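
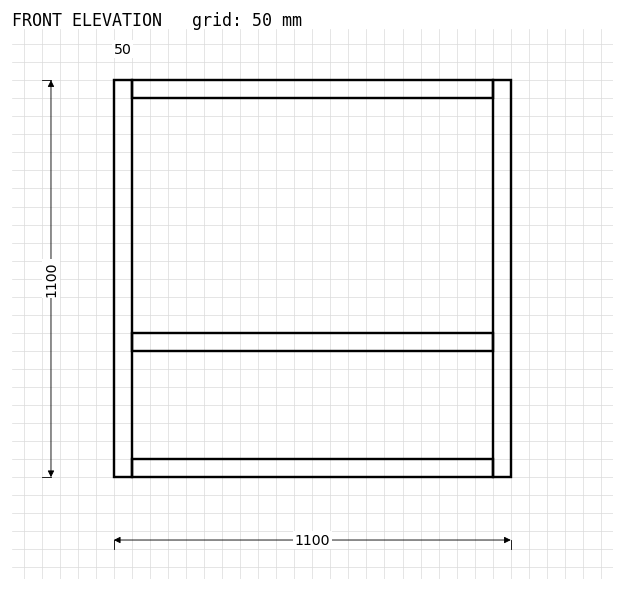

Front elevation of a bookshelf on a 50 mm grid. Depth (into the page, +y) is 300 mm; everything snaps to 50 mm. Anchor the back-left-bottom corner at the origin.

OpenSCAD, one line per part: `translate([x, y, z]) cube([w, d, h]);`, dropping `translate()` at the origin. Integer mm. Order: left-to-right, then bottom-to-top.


cube([50, 300, 1100]);
translate([50, 0, 0]) cube([1000, 300, 50]);
translate([50, 0, 350]) cube([1000, 300, 50]);
translate([50, 0, 1050]) cube([1000, 300, 50]);
translate([1050, 0, 0]) cube([50, 300, 1100]);


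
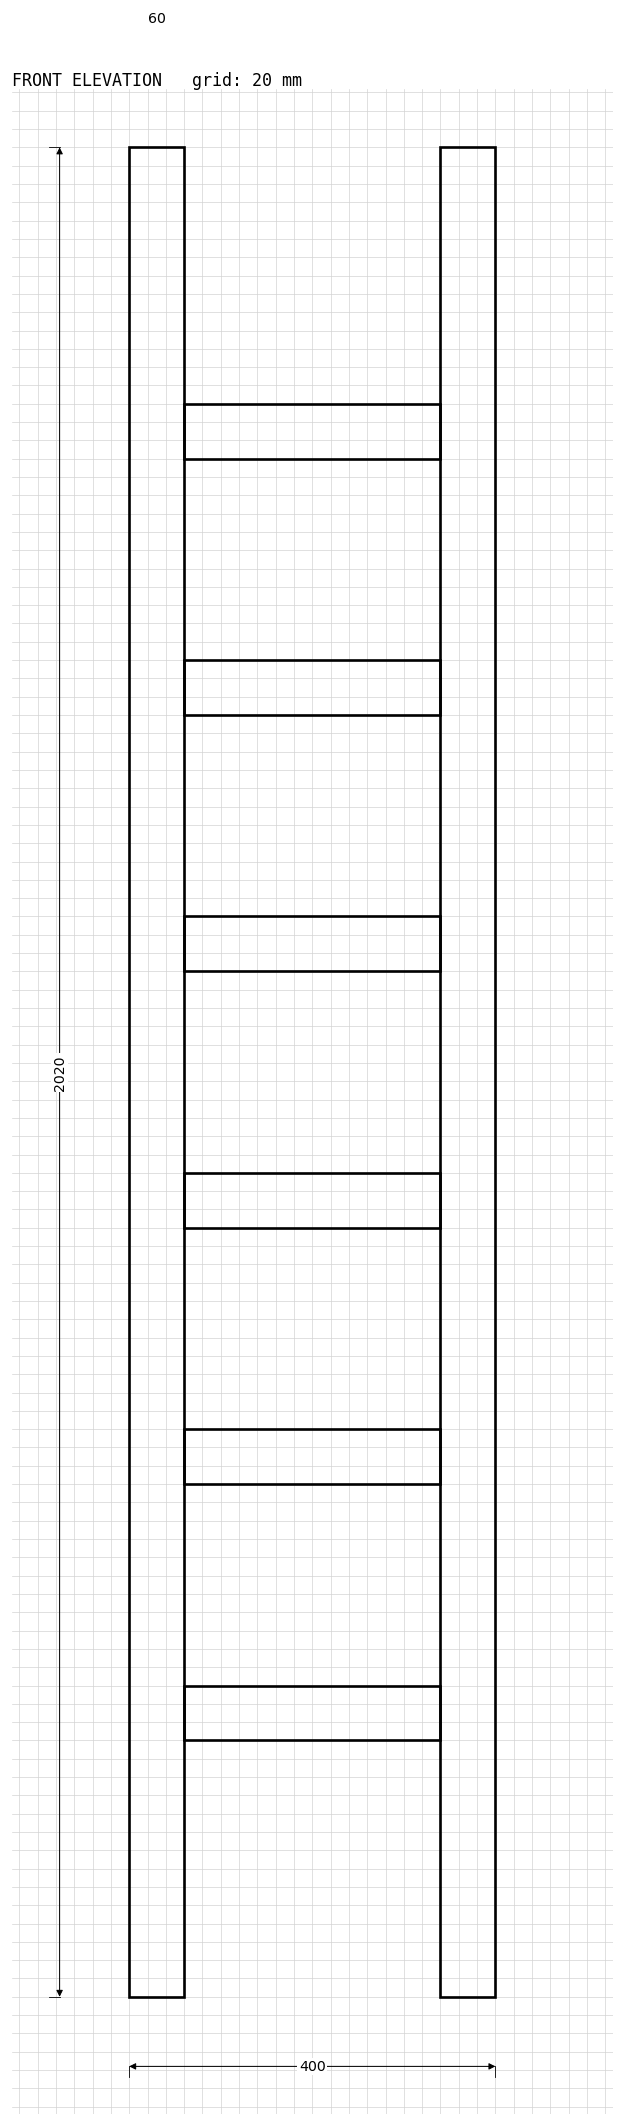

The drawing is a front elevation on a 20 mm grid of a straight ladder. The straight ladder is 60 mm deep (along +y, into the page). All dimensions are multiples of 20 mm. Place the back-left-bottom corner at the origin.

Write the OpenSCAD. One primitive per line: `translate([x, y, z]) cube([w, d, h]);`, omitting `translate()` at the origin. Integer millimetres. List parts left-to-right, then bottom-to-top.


cube([60, 60, 2020]);
translate([60, 0, 280]) cube([280, 60, 60]);
translate([60, 0, 560]) cube([280, 60, 60]);
translate([60, 0, 840]) cube([280, 60, 60]);
translate([60, 0, 1120]) cube([280, 60, 60]);
translate([60, 0, 1400]) cube([280, 60, 60]);
translate([60, 0, 1680]) cube([280, 60, 60]);
translate([340, 0, 0]) cube([60, 60, 2020]);


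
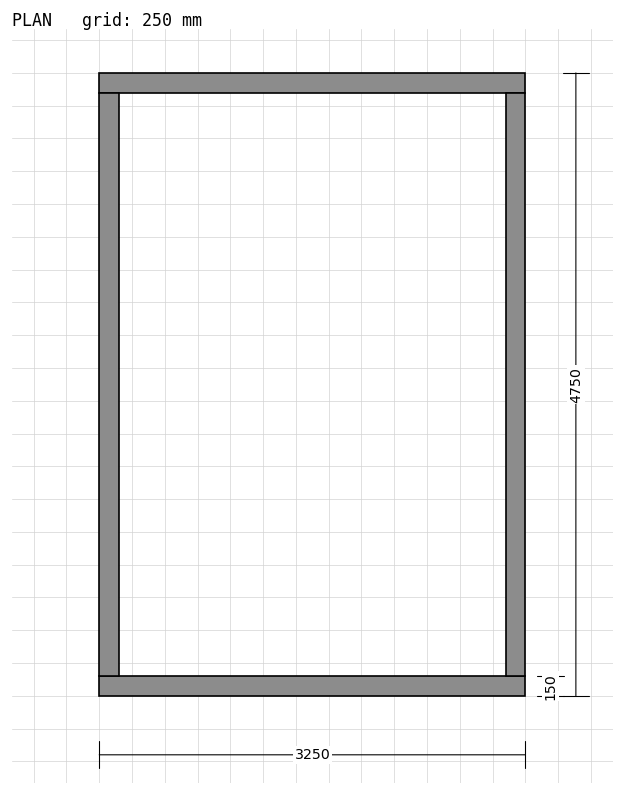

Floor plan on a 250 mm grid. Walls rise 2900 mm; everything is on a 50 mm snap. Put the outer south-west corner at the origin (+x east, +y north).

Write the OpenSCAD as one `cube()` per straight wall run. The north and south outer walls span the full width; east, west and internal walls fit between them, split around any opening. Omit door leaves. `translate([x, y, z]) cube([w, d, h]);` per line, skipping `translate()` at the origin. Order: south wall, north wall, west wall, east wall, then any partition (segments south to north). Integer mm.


cube([3250, 150, 2900]);
translate([0, 4600, 0]) cube([3250, 150, 2900]);
translate([0, 150, 0]) cube([150, 4450, 2900]);
translate([3100, 150, 0]) cube([150, 4450, 2900]);


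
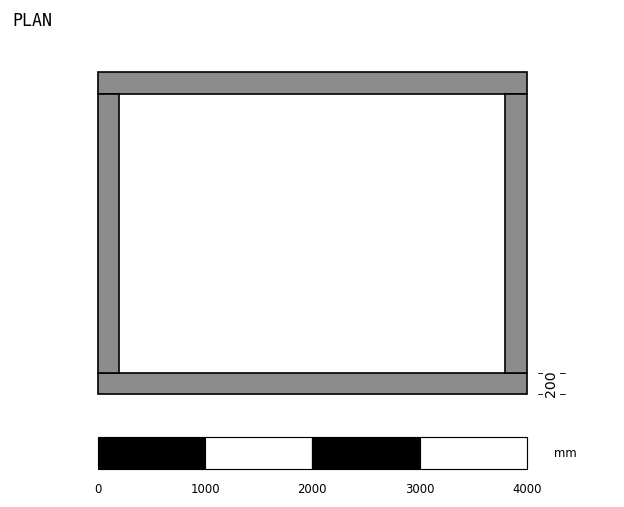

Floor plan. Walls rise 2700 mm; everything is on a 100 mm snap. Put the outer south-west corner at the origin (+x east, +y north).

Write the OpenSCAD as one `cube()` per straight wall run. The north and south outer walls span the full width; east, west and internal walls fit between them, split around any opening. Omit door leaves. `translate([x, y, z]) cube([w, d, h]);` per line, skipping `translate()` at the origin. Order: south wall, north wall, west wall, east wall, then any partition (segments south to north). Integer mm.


cube([4000, 200, 2700]);
translate([0, 2800, 0]) cube([4000, 200, 2700]);
translate([0, 200, 0]) cube([200, 2600, 2700]);
translate([3800, 200, 0]) cube([200, 2600, 2700]);


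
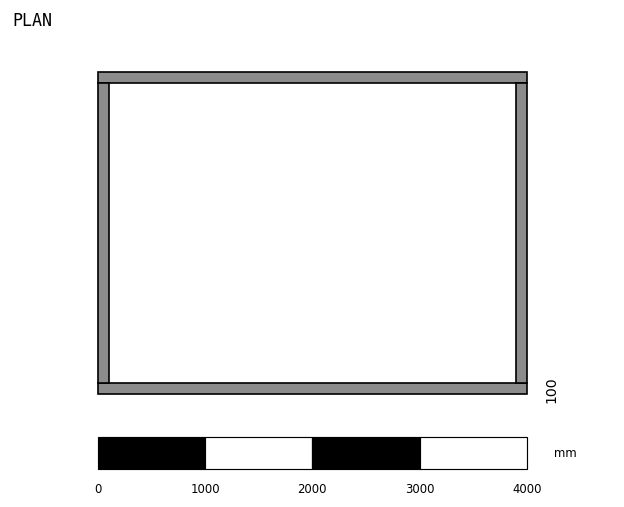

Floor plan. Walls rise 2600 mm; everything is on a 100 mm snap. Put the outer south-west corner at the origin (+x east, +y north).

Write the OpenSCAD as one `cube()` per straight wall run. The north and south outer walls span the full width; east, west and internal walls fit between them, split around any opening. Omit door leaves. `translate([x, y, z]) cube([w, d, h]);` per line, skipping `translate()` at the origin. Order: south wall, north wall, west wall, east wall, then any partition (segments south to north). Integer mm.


cube([4000, 100, 2600]);
translate([0, 2900, 0]) cube([4000, 100, 2600]);
translate([0, 100, 0]) cube([100, 2800, 2600]);
translate([3900, 100, 0]) cube([100, 2800, 2600]);


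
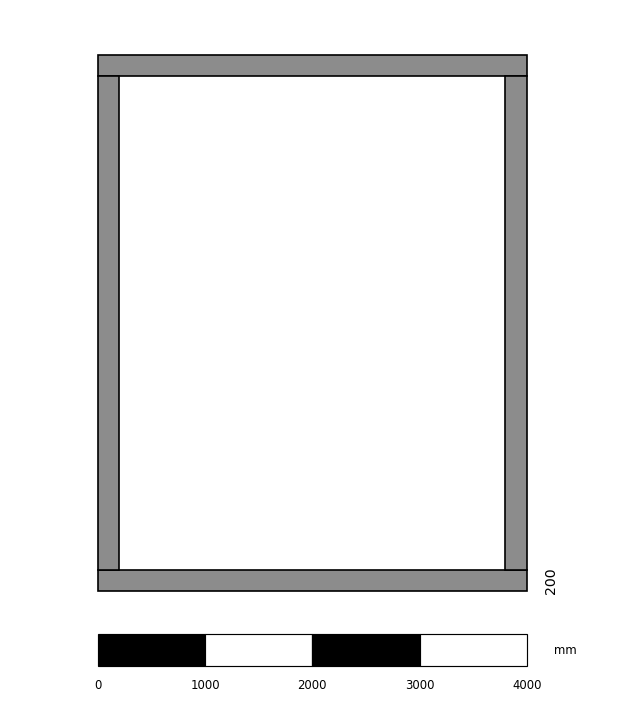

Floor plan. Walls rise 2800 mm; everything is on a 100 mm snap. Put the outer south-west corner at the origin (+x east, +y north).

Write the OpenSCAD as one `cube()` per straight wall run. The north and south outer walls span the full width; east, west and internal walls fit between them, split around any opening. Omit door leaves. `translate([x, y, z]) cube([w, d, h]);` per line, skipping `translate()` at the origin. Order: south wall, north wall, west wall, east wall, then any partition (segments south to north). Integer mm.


cube([4000, 200, 2800]);
translate([0, 4800, 0]) cube([4000, 200, 2800]);
translate([0, 200, 0]) cube([200, 4600, 2800]);
translate([3800, 200, 0]) cube([200, 4600, 2800]);


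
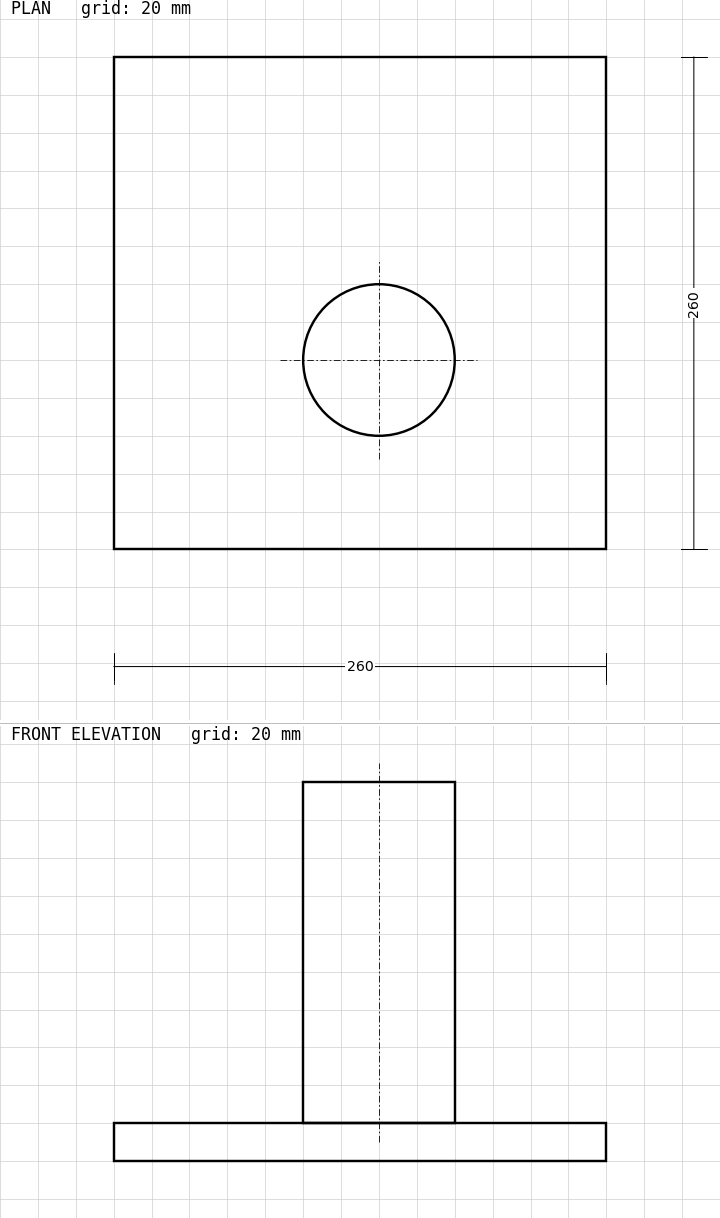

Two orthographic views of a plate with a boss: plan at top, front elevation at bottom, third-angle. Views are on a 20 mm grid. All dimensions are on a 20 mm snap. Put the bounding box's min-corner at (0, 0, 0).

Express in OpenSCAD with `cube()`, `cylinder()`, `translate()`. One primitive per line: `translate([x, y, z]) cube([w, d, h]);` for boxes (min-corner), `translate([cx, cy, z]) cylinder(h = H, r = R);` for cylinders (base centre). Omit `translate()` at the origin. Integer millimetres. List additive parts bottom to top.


cube([260, 260, 20]);
translate([140, 100, 20]) cylinder(h = 180, r = 40);


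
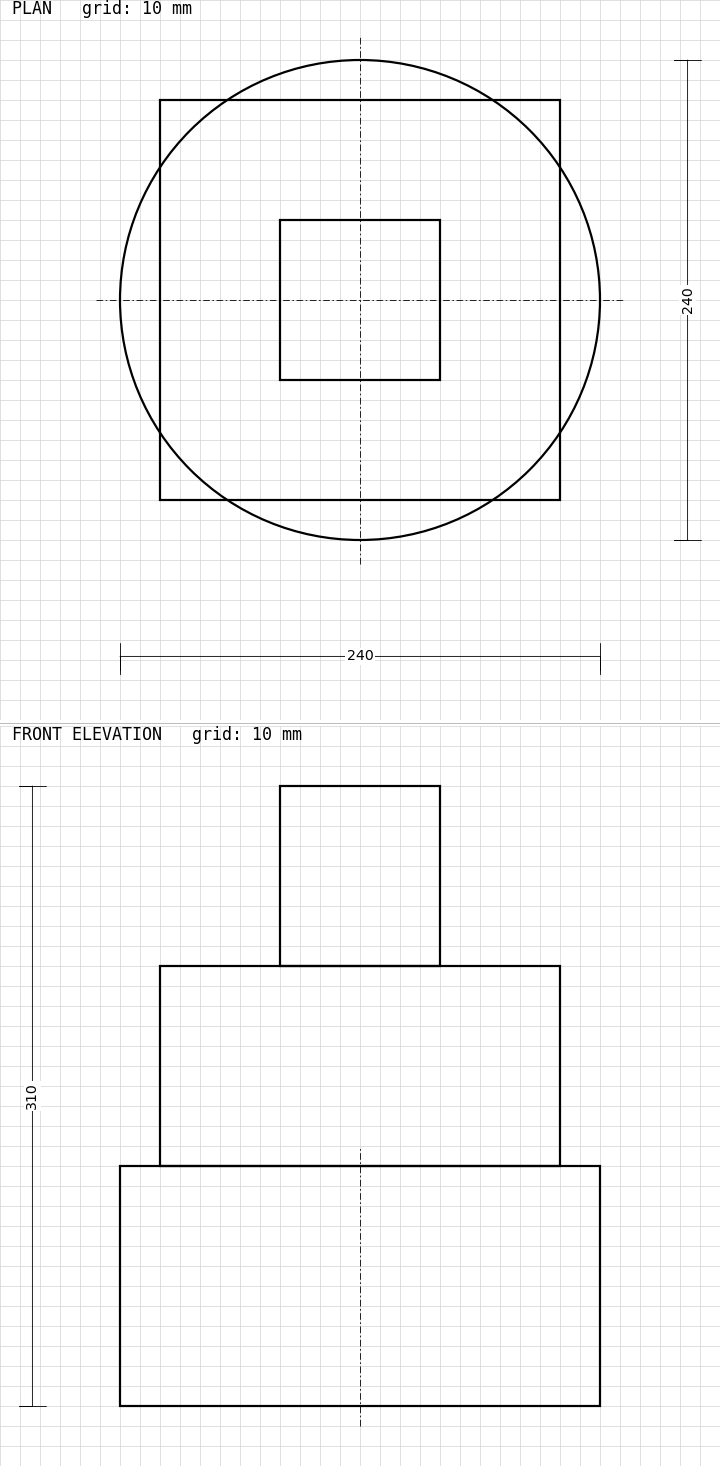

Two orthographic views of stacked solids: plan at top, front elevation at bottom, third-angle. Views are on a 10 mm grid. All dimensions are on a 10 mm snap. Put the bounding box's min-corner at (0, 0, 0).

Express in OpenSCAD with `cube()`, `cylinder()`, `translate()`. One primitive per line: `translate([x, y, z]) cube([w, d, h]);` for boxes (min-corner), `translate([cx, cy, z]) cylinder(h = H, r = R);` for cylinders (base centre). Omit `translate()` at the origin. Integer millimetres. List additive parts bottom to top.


translate([120, 120, 0]) cylinder(h = 120, r = 120);
translate([20, 20, 120]) cube([200, 200, 100]);
translate([80, 80, 220]) cube([80, 80, 90]);


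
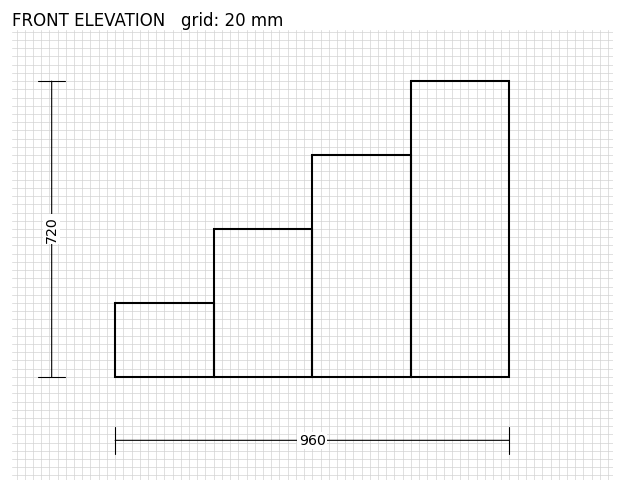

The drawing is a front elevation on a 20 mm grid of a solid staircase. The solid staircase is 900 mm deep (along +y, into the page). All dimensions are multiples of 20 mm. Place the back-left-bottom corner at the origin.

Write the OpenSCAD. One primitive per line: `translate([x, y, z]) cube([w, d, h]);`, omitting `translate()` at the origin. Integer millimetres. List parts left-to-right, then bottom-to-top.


cube([240, 900, 180]);
translate([240, 0, 0]) cube([240, 900, 360]);
translate([480, 0, 0]) cube([240, 900, 540]);
translate([720, 0, 0]) cube([240, 900, 720]);


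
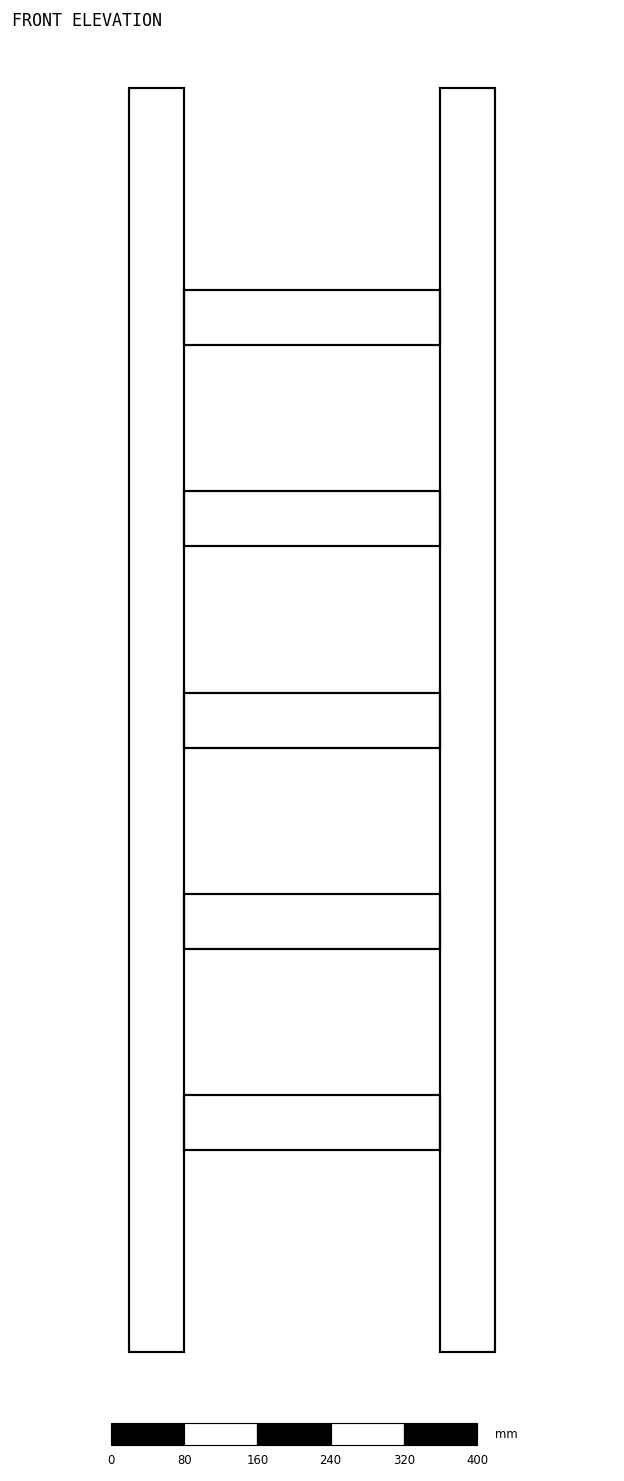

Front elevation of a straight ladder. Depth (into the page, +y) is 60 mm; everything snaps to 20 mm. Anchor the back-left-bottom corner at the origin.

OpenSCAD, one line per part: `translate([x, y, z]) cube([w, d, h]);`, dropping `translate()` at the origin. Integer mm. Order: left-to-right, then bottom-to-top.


cube([60, 60, 1380]);
translate([60, 0, 220]) cube([280, 60, 60]);
translate([60, 0, 440]) cube([280, 60, 60]);
translate([60, 0, 660]) cube([280, 60, 60]);
translate([60, 0, 880]) cube([280, 60, 60]);
translate([60, 0, 1100]) cube([280, 60, 60]);
translate([340, 0, 0]) cube([60, 60, 1380]);


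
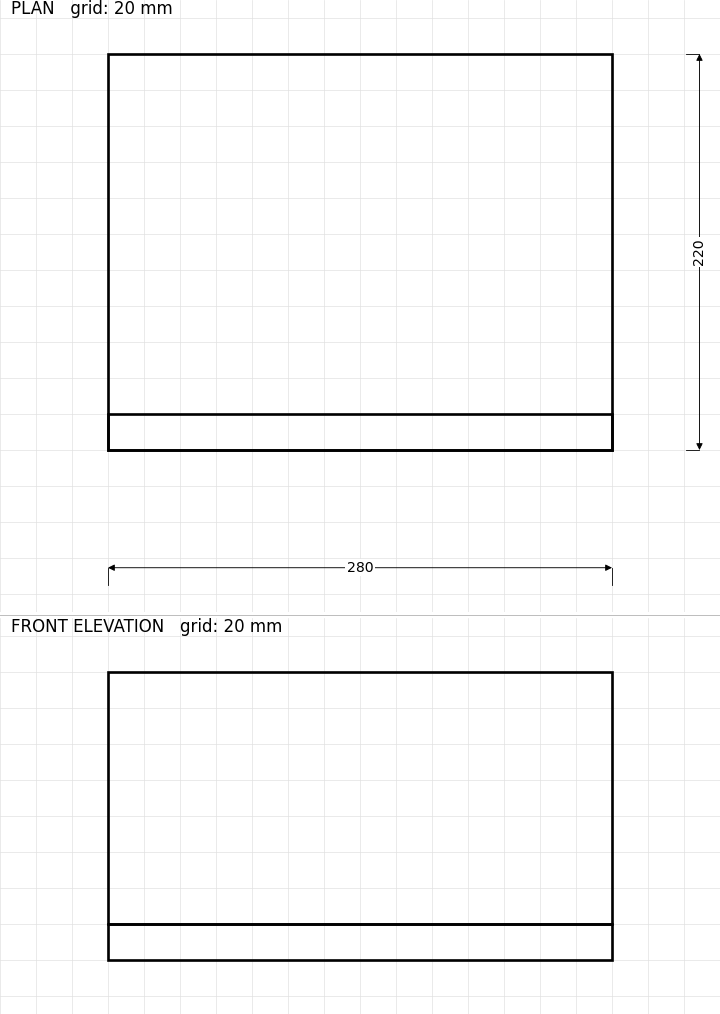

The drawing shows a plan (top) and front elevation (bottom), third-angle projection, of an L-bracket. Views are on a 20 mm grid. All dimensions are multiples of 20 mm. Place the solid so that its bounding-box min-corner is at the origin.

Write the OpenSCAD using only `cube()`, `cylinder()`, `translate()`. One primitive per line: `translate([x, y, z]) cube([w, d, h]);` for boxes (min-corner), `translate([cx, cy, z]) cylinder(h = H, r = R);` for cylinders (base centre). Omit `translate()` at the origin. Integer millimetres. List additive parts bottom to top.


cube([280, 220, 20]);
translate([0, 0, 20]) cube([280, 20, 140]);


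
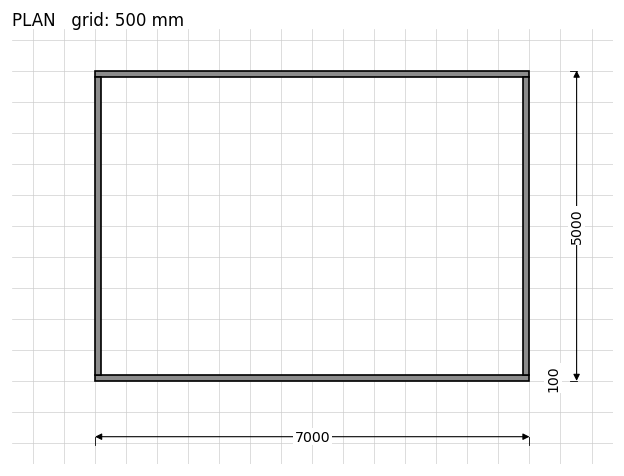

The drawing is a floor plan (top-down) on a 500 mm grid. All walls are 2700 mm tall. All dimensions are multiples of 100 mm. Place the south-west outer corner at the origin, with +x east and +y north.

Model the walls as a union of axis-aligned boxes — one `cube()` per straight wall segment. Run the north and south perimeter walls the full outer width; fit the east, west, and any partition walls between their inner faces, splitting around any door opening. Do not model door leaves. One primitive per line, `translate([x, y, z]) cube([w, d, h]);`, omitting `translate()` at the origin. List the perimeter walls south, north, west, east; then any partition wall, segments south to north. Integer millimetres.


cube([7000, 100, 2700]);
translate([0, 4900, 0]) cube([7000, 100, 2700]);
translate([0, 100, 0]) cube([100, 4800, 2700]);
translate([6900, 100, 0]) cube([100, 4800, 2700]);


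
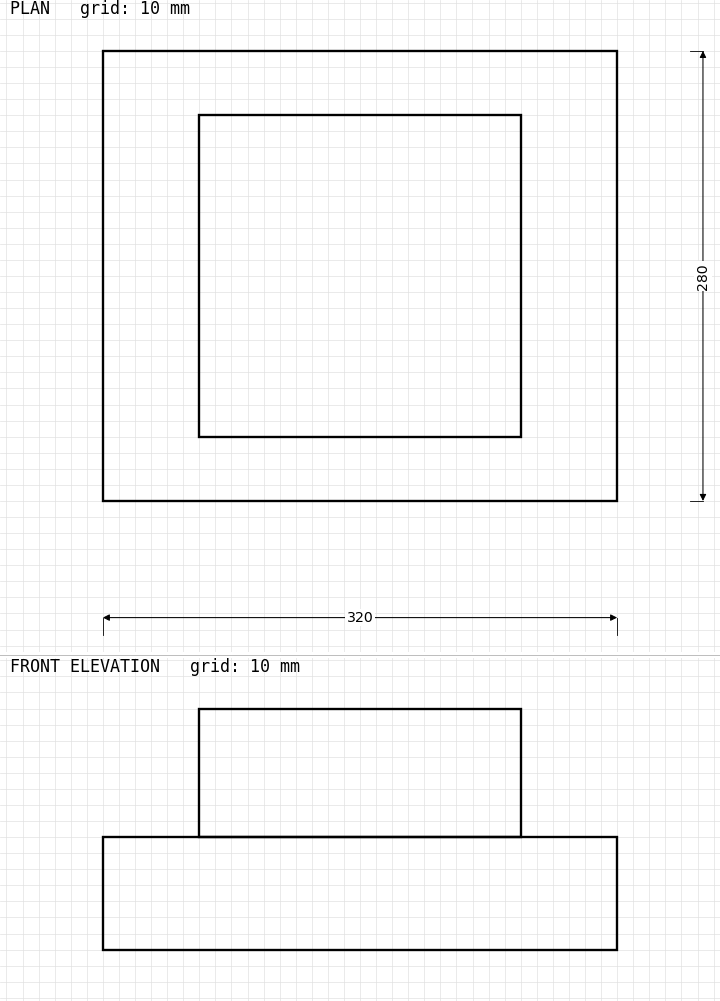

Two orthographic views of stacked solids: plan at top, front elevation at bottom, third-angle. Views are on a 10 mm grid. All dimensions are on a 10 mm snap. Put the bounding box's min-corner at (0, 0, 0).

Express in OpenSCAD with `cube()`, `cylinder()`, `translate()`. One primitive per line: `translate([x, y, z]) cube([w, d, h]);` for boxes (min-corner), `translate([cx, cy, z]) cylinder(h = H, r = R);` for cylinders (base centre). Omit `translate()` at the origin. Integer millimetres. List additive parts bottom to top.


cube([320, 280, 70]);
translate([60, 40, 70]) cube([200, 200, 80]);


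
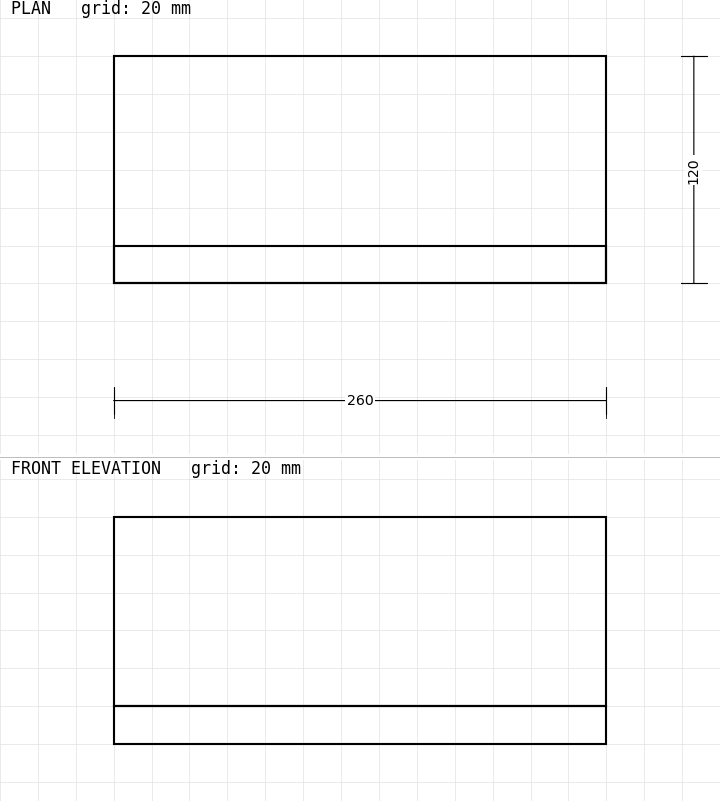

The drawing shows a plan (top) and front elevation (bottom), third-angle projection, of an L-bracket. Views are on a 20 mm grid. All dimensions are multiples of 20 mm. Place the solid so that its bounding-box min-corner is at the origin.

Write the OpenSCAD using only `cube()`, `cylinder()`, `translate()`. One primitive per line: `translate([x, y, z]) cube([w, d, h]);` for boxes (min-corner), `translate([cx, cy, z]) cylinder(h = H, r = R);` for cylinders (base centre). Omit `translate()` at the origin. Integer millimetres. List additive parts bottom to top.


cube([260, 120, 20]);
translate([0, 0, 20]) cube([260, 20, 100]);


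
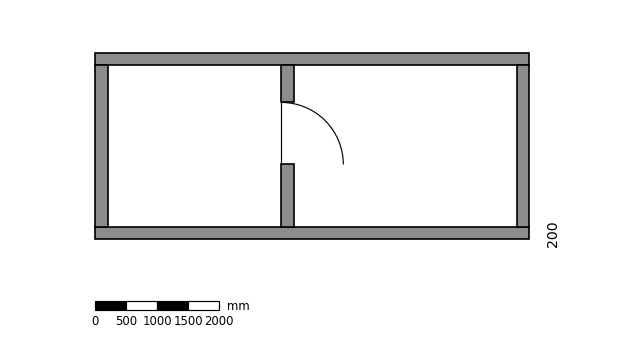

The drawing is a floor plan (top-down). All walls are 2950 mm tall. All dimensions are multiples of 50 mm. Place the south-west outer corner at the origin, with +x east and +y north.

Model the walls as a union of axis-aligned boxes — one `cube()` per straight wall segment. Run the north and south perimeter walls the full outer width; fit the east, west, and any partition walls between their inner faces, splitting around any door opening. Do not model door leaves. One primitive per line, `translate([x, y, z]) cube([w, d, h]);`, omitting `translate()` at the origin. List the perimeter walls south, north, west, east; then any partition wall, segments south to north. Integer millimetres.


cube([7000, 200, 2950]);
translate([0, 2800, 0]) cube([7000, 200, 2950]);
translate([0, 200, 0]) cube([200, 2600, 2950]);
translate([6800, 200, 0]) cube([200, 2600, 2950]);
translate([3000, 200, 0]) cube([200, 1000, 2950]);
translate([3000, 2200, 0]) cube([200, 600, 2950]);


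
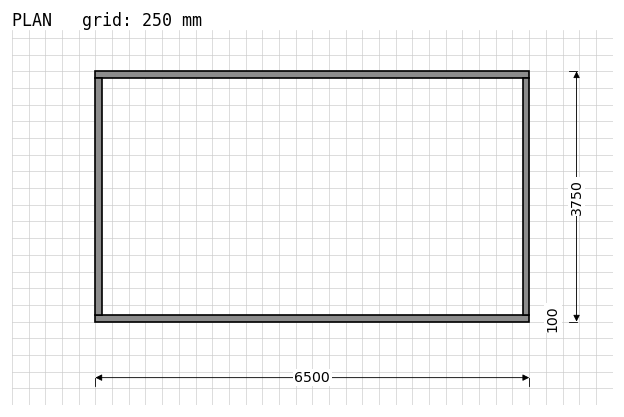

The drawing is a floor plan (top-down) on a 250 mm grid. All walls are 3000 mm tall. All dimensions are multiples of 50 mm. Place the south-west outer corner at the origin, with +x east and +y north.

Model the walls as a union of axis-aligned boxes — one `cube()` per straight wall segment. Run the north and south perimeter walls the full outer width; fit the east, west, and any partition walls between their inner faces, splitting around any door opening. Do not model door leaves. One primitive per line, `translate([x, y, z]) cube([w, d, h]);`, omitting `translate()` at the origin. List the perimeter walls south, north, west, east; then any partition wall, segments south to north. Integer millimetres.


cube([6500, 100, 3000]);
translate([0, 3650, 0]) cube([6500, 100, 3000]);
translate([0, 100, 0]) cube([100, 3550, 3000]);
translate([6400, 100, 0]) cube([100, 3550, 3000]);


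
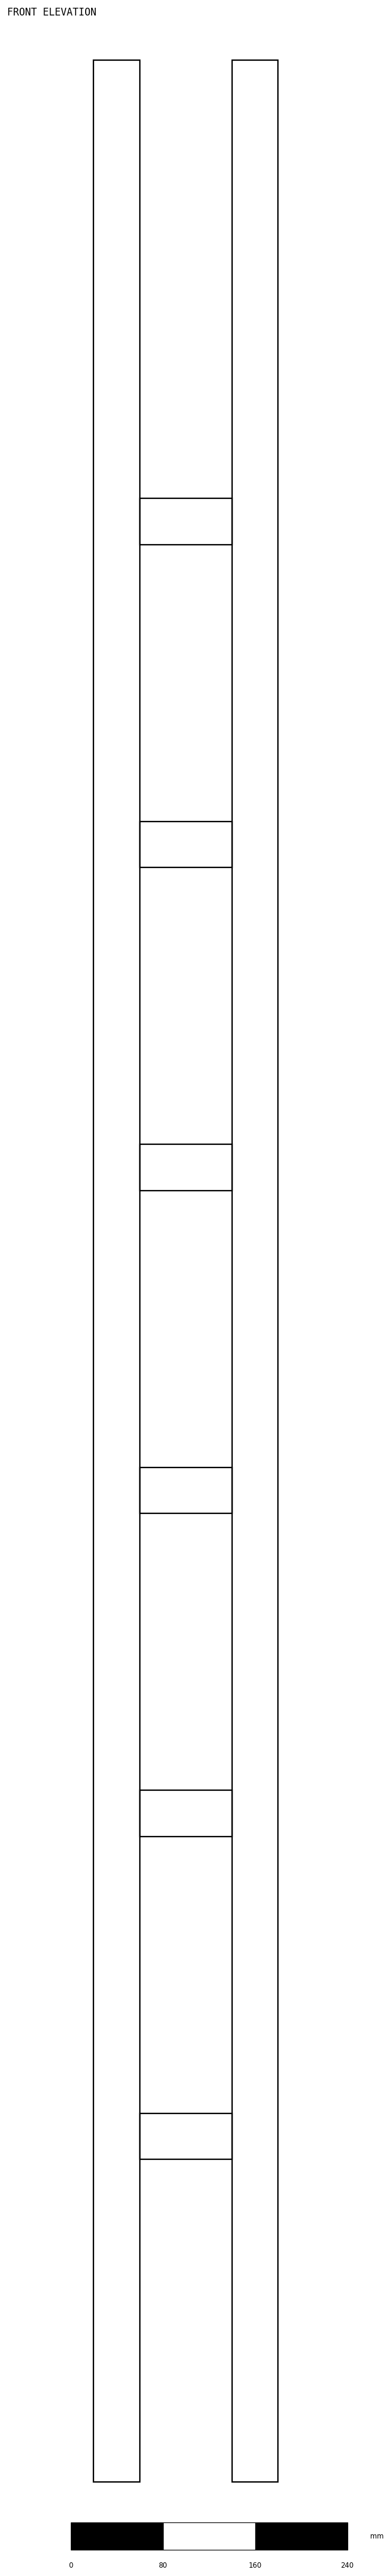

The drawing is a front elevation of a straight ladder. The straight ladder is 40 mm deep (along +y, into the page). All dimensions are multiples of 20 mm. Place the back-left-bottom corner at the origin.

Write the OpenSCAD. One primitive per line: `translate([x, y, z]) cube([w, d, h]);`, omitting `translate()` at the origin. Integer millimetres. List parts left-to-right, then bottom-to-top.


cube([40, 40, 2100]);
translate([40, 0, 280]) cube([80, 40, 40]);
translate([40, 0, 560]) cube([80, 40, 40]);
translate([40, 0, 840]) cube([80, 40, 40]);
translate([40, 0, 1120]) cube([80, 40, 40]);
translate([40, 0, 1400]) cube([80, 40, 40]);
translate([40, 0, 1680]) cube([80, 40, 40]);
translate([120, 0, 0]) cube([40, 40, 2100]);


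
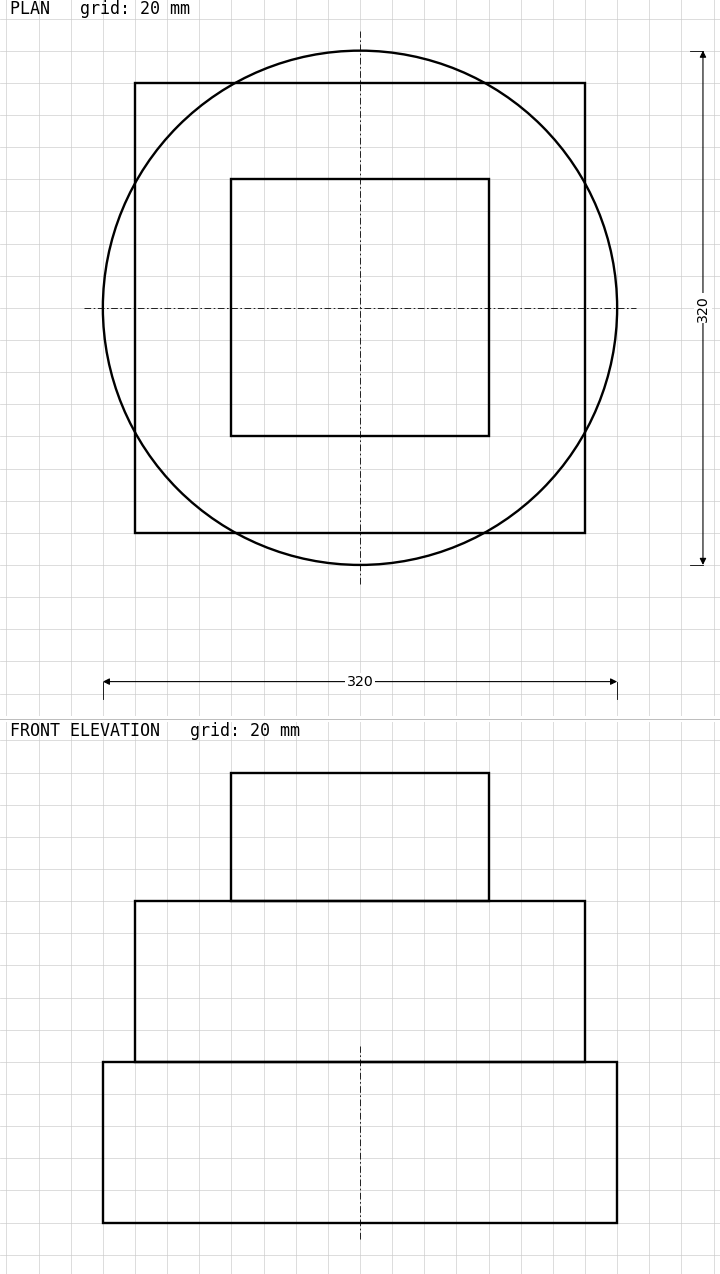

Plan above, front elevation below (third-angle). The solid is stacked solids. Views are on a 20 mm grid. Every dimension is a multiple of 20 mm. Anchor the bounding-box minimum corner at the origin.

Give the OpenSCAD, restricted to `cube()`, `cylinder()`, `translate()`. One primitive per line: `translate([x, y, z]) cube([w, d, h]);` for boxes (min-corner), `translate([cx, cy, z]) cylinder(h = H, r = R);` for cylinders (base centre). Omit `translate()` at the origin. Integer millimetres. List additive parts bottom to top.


translate([160, 160, 0]) cylinder(h = 100, r = 160);
translate([20, 20, 100]) cube([280, 280, 100]);
translate([80, 80, 200]) cube([160, 160, 80]);


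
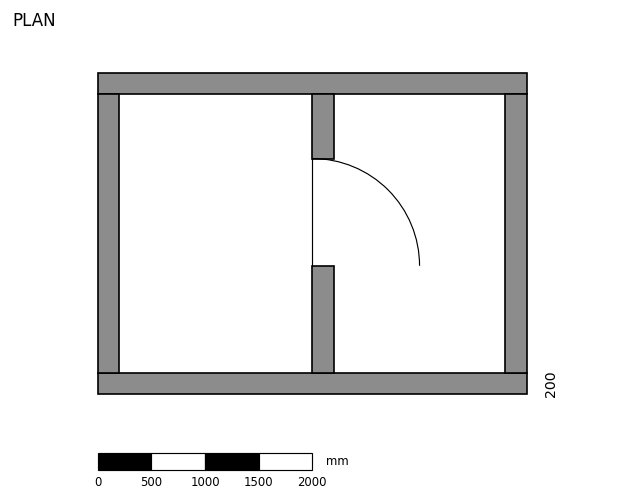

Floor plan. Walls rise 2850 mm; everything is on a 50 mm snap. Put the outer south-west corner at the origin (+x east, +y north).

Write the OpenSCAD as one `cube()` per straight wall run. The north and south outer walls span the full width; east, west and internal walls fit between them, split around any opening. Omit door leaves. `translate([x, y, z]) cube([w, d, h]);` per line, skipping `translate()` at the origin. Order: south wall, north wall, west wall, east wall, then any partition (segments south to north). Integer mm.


cube([4000, 200, 2850]);
translate([0, 2800, 0]) cube([4000, 200, 2850]);
translate([0, 200, 0]) cube([200, 2600, 2850]);
translate([3800, 200, 0]) cube([200, 2600, 2850]);
translate([2000, 200, 0]) cube([200, 1000, 2850]);
translate([2000, 2200, 0]) cube([200, 600, 2850]);


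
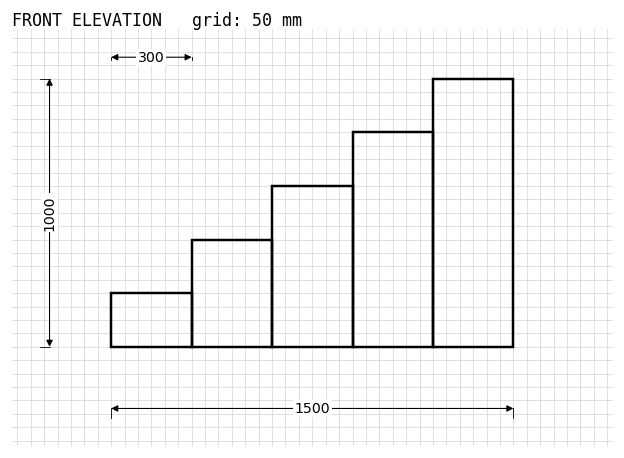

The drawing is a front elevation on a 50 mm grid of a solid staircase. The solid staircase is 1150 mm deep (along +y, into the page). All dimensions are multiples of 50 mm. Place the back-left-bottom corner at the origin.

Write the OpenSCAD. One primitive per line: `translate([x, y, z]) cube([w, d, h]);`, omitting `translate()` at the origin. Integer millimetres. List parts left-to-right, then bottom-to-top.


cube([300, 1150, 200]);
translate([300, 0, 0]) cube([300, 1150, 400]);
translate([600, 0, 0]) cube([300, 1150, 600]);
translate([900, 0, 0]) cube([300, 1150, 800]);
translate([1200, 0, 0]) cube([300, 1150, 1000]);


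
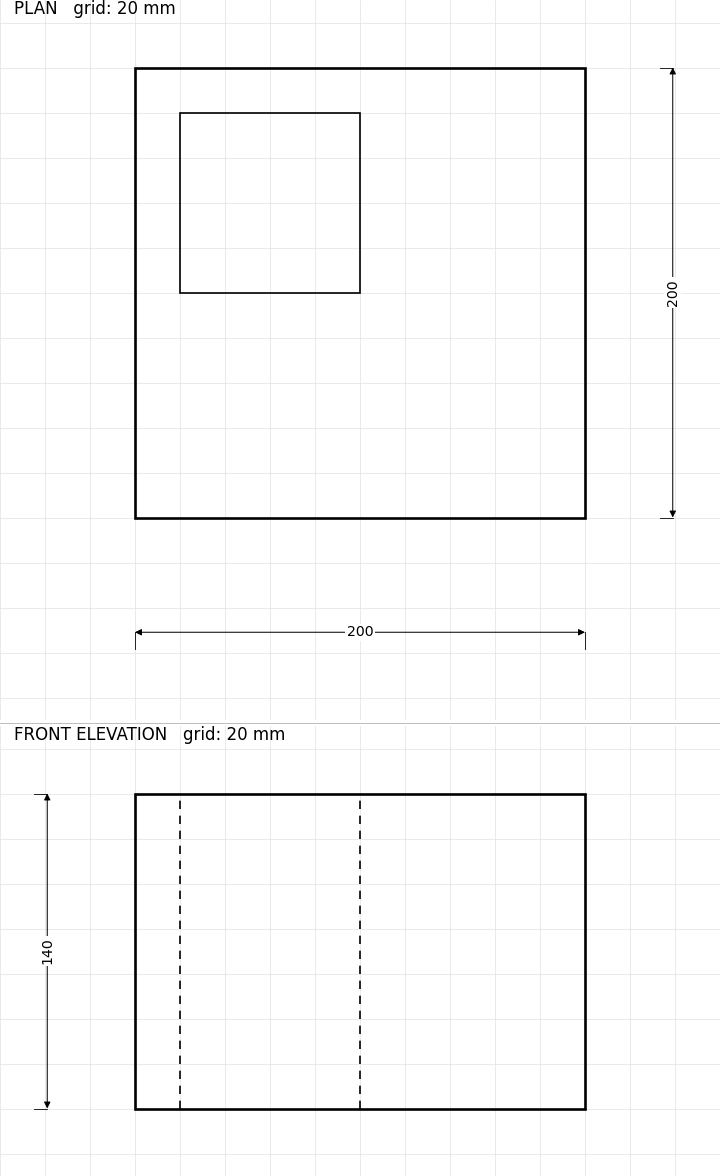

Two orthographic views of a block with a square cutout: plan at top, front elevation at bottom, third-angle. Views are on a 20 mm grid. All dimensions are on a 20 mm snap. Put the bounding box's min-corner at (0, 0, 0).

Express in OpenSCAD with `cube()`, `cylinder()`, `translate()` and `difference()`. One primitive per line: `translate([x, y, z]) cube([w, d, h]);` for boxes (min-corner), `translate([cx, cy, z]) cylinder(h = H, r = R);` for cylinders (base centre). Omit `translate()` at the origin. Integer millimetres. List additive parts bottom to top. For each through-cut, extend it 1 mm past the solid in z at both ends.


difference() {
  cube([200, 200, 140]);
  translate([20, 100, -1]) cube([80, 80, 142]);
}


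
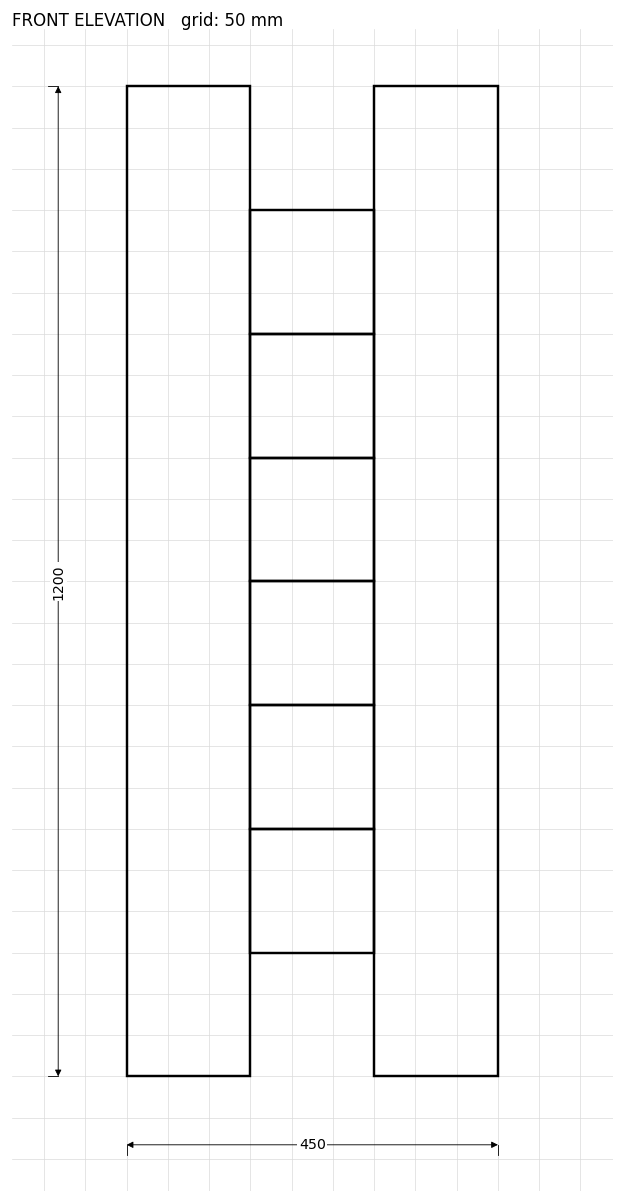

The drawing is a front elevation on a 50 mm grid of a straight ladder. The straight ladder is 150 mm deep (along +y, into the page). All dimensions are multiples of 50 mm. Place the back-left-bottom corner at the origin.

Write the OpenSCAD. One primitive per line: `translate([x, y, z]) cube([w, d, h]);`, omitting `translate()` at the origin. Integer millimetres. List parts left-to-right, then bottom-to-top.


cube([150, 150, 1200]);
translate([150, 0, 150]) cube([150, 150, 150]);
translate([150, 0, 300]) cube([150, 150, 150]);
translate([150, 0, 450]) cube([150, 150, 150]);
translate([150, 0, 600]) cube([150, 150, 150]);
translate([150, 0, 750]) cube([150, 150, 150]);
translate([150, 0, 900]) cube([150, 150, 150]);
translate([300, 0, 0]) cube([150, 150, 1200]);


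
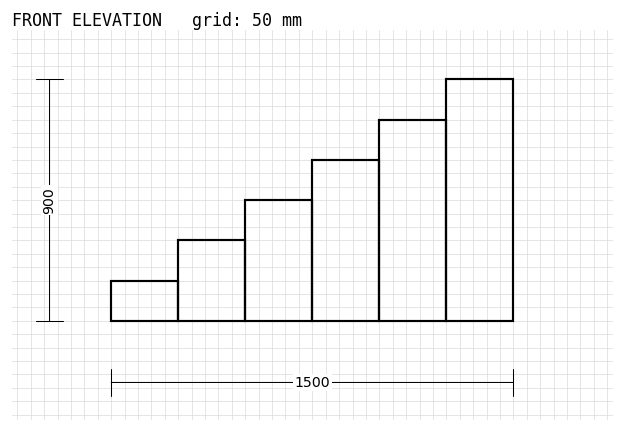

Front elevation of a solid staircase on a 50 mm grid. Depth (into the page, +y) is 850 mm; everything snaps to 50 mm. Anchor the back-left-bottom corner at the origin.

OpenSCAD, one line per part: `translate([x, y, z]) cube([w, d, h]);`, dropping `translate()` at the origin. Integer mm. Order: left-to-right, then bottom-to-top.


cube([250, 850, 150]);
translate([250, 0, 0]) cube([250, 850, 300]);
translate([500, 0, 0]) cube([250, 850, 450]);
translate([750, 0, 0]) cube([250, 850, 600]);
translate([1000, 0, 0]) cube([250, 850, 750]);
translate([1250, 0, 0]) cube([250, 850, 900]);


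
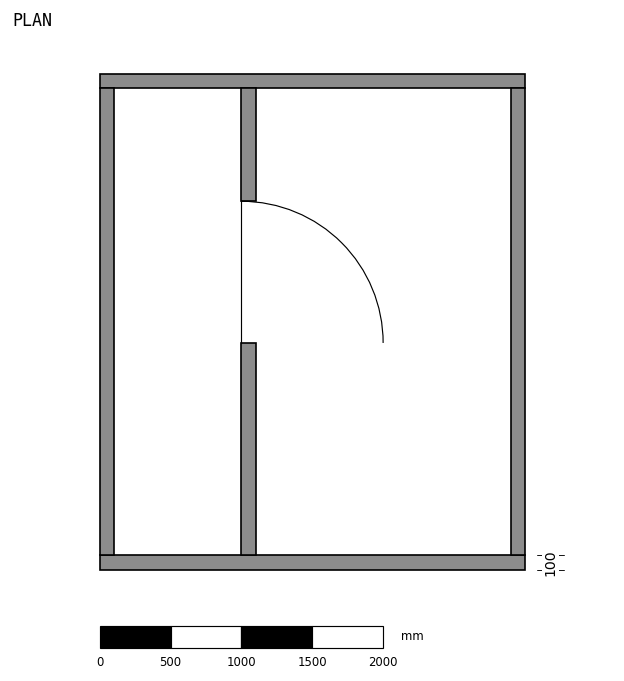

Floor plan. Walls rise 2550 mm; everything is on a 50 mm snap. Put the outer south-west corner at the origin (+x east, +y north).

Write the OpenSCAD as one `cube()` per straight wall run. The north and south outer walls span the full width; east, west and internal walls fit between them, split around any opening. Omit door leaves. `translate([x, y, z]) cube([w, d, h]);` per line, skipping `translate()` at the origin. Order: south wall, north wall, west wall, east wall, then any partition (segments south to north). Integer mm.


cube([3000, 100, 2550]);
translate([0, 3400, 0]) cube([3000, 100, 2550]);
translate([0, 100, 0]) cube([100, 3300, 2550]);
translate([2900, 100, 0]) cube([100, 3300, 2550]);
translate([1000, 100, 0]) cube([100, 1500, 2550]);
translate([1000, 2600, 0]) cube([100, 800, 2550]);


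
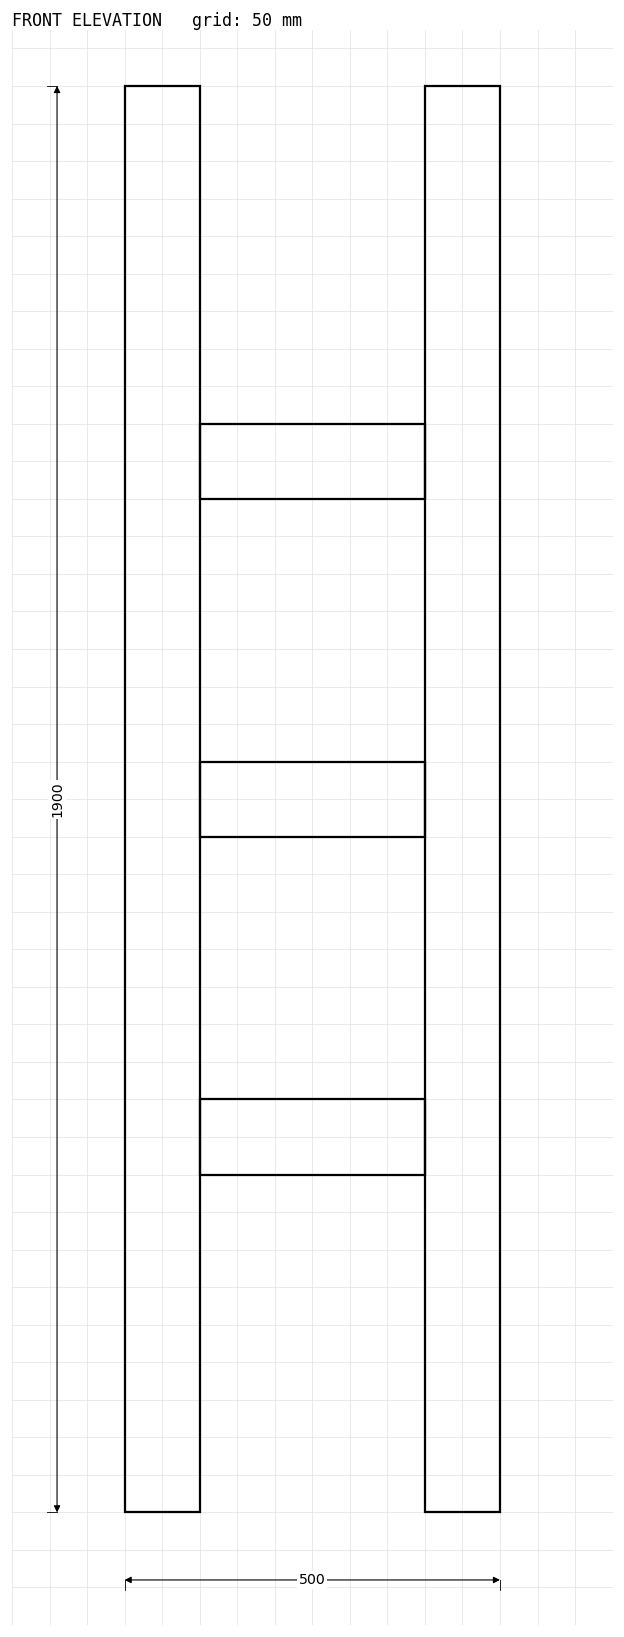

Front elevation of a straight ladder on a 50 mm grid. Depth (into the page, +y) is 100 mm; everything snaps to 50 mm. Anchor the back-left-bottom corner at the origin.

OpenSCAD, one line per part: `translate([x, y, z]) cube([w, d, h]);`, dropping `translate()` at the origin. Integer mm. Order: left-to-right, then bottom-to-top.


cube([100, 100, 1900]);
translate([100, 0, 450]) cube([300, 100, 100]);
translate([100, 0, 900]) cube([300, 100, 100]);
translate([100, 0, 1350]) cube([300, 100, 100]);
translate([400, 0, 0]) cube([100, 100, 1900]);


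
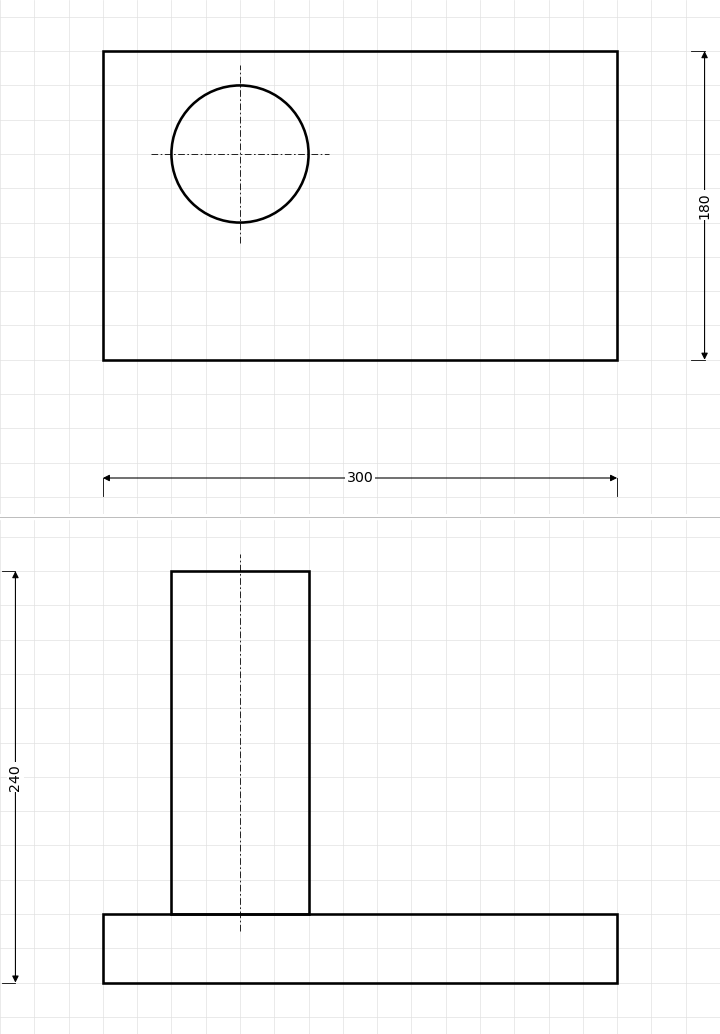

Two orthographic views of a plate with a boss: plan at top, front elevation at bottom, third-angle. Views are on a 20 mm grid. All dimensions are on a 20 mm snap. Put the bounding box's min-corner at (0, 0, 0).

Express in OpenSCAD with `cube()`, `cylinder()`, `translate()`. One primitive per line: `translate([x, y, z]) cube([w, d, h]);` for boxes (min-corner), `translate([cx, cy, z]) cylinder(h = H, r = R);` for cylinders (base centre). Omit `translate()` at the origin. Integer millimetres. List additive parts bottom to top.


cube([300, 180, 40]);
translate([80, 120, 40]) cylinder(h = 200, r = 40);


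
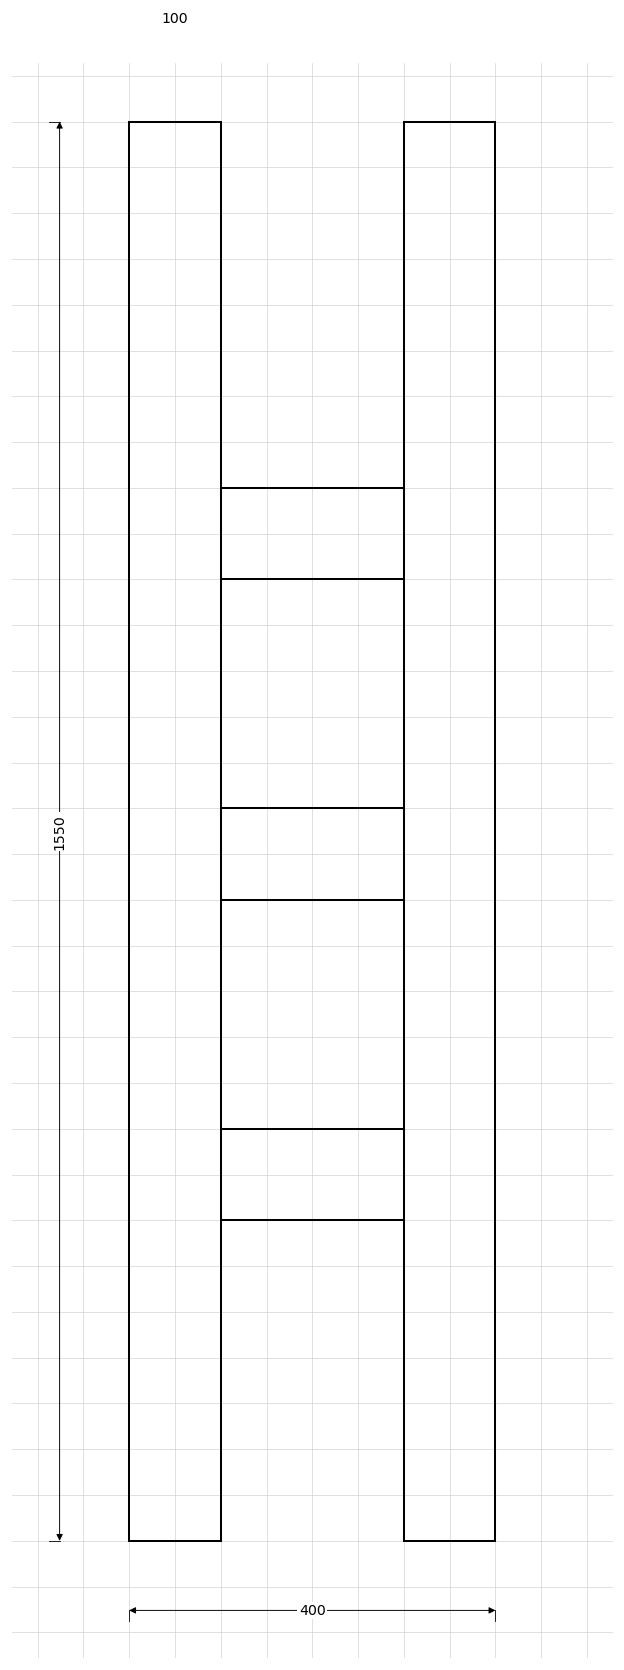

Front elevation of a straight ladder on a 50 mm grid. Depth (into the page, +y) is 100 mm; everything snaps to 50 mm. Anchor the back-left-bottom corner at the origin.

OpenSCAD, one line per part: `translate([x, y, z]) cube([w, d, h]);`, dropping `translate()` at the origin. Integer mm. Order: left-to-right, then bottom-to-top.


cube([100, 100, 1550]);
translate([100, 0, 350]) cube([200, 100, 100]);
translate([100, 0, 700]) cube([200, 100, 100]);
translate([100, 0, 1050]) cube([200, 100, 100]);
translate([300, 0, 0]) cube([100, 100, 1550]);


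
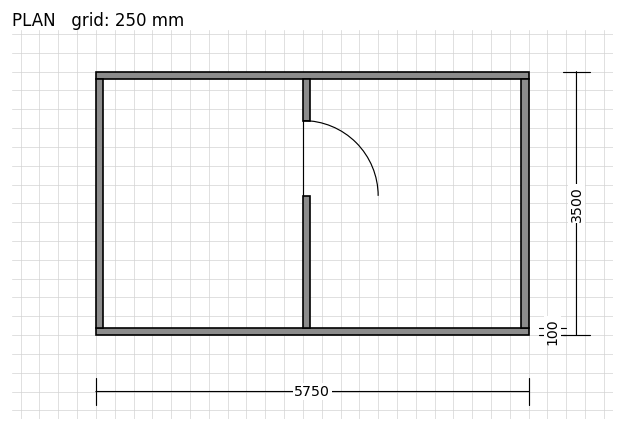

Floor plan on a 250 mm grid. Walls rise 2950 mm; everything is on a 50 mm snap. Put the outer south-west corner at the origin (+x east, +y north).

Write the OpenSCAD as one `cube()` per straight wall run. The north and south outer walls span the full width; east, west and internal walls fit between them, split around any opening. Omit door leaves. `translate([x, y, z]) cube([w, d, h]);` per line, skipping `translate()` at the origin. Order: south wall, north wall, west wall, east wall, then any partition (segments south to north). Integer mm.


cube([5750, 100, 2950]);
translate([0, 3400, 0]) cube([5750, 100, 2950]);
translate([0, 100, 0]) cube([100, 3300, 2950]);
translate([5650, 100, 0]) cube([100, 3300, 2950]);
translate([2750, 100, 0]) cube([100, 1750, 2950]);
translate([2750, 2850, 0]) cube([100, 550, 2950]);


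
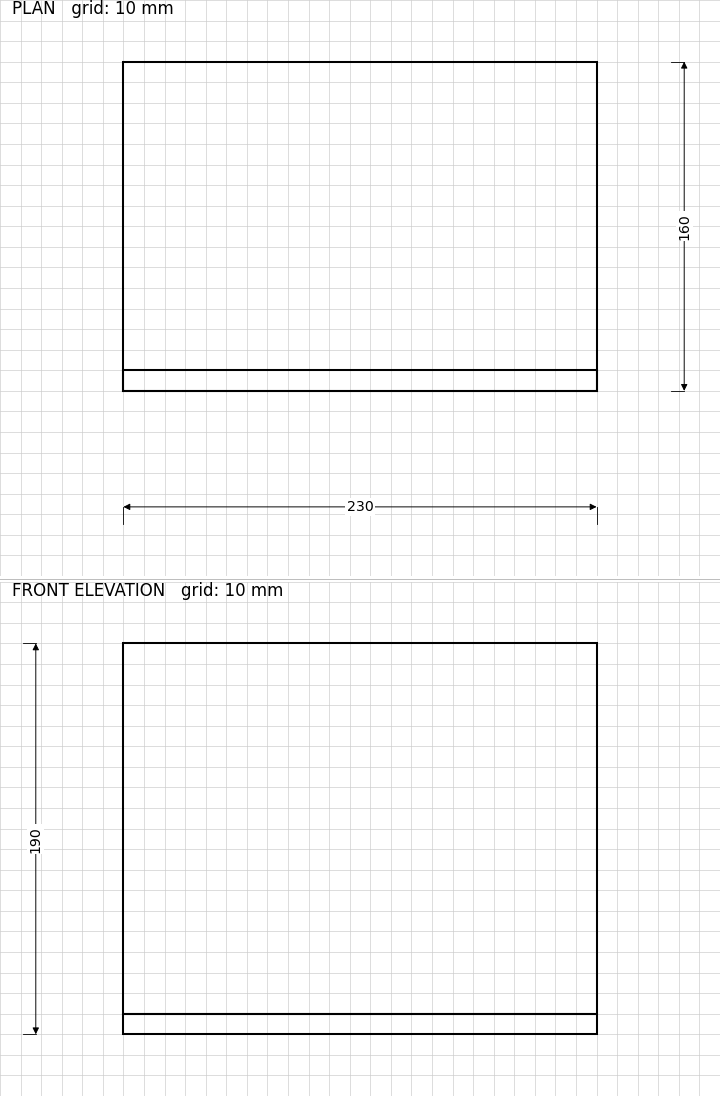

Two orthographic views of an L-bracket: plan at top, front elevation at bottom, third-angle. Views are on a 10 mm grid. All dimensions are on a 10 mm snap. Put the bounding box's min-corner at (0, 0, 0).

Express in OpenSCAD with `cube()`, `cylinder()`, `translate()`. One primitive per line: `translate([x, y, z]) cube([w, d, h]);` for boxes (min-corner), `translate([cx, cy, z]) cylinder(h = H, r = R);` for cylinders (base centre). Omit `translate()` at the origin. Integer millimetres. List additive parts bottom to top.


cube([230, 160, 10]);
translate([0, 0, 10]) cube([230, 10, 180]);


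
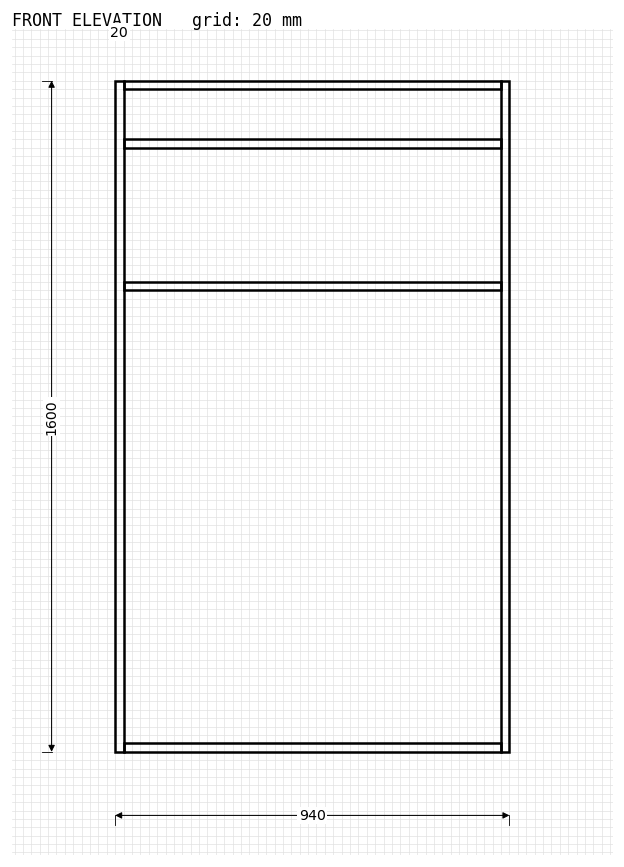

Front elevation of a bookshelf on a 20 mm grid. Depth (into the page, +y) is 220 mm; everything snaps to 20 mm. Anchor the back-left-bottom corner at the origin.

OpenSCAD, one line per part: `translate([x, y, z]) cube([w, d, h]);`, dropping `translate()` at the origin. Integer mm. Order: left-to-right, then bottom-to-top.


cube([20, 220, 1600]);
translate([20, 0, 0]) cube([900, 220, 20]);
translate([20, 0, 1100]) cube([900, 220, 20]);
translate([20, 0, 1440]) cube([900, 220, 20]);
translate([20, 0, 1580]) cube([900, 220, 20]);
translate([920, 0, 0]) cube([20, 220, 1600]);


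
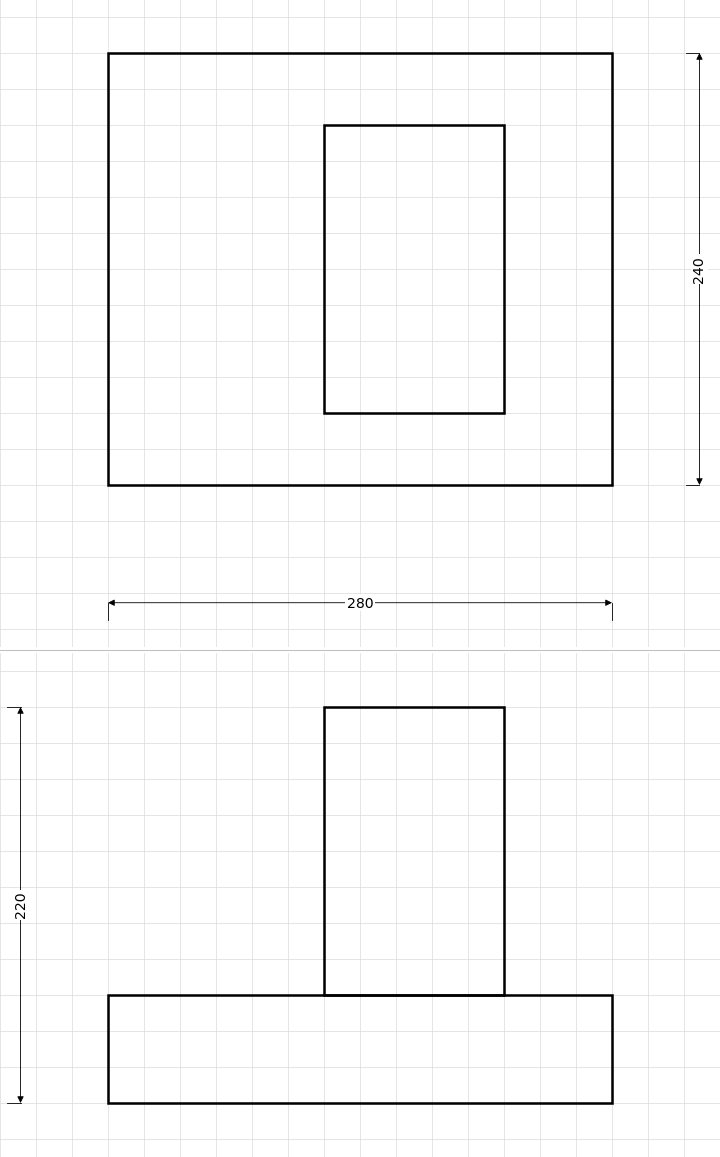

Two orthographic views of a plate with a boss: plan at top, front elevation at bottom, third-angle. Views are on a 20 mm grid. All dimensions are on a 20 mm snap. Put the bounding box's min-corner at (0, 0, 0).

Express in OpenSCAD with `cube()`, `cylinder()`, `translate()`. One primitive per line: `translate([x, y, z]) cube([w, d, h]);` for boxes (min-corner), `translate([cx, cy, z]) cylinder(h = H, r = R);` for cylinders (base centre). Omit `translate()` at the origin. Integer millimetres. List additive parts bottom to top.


cube([280, 240, 60]);
translate([120, 40, 60]) cube([100, 160, 160]);


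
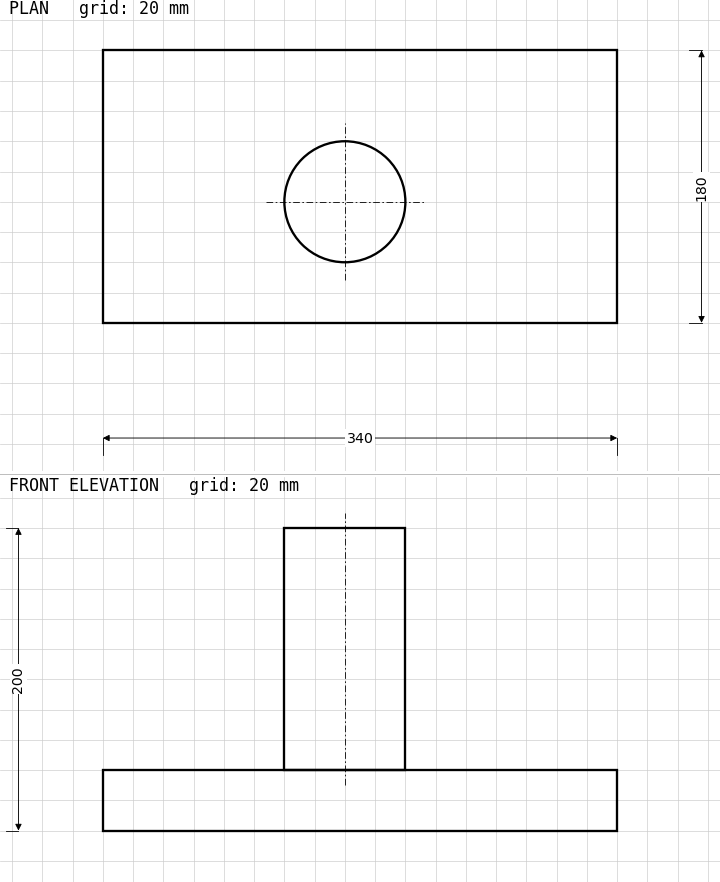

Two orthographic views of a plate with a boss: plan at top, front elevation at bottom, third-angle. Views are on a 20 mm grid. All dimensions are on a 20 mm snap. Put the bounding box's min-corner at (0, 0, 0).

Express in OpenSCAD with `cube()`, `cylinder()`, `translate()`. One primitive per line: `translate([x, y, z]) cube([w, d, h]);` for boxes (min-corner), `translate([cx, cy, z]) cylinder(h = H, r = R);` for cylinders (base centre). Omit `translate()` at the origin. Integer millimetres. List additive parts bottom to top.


cube([340, 180, 40]);
translate([160, 80, 40]) cylinder(h = 160, r = 40);


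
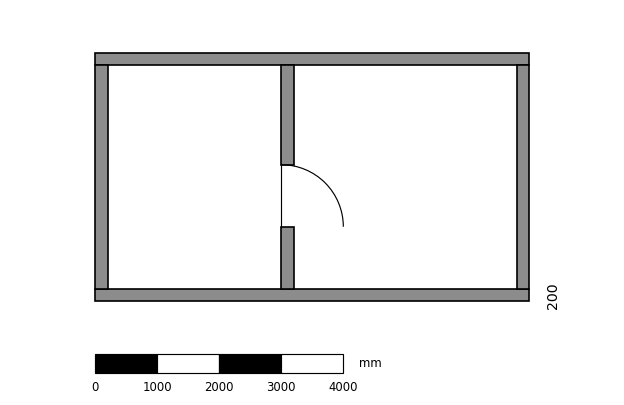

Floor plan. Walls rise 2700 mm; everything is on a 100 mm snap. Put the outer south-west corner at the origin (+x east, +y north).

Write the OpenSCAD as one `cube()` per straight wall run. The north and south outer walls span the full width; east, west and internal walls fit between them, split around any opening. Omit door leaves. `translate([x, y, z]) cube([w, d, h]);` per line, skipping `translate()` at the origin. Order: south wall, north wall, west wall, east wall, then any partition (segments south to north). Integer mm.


cube([7000, 200, 2700]);
translate([0, 3800, 0]) cube([7000, 200, 2700]);
translate([0, 200, 0]) cube([200, 3600, 2700]);
translate([6800, 200, 0]) cube([200, 3600, 2700]);
translate([3000, 200, 0]) cube([200, 1000, 2700]);
translate([3000, 2200, 0]) cube([200, 1600, 2700]);


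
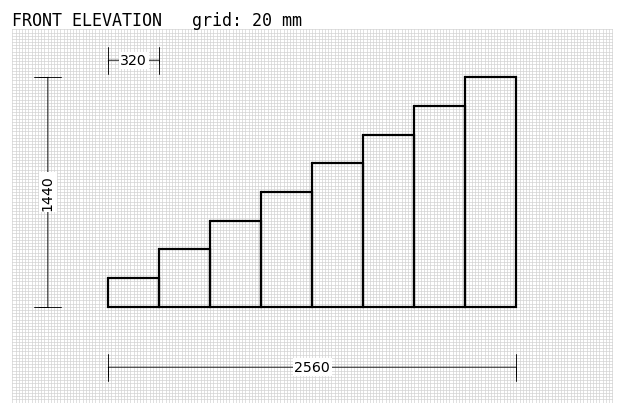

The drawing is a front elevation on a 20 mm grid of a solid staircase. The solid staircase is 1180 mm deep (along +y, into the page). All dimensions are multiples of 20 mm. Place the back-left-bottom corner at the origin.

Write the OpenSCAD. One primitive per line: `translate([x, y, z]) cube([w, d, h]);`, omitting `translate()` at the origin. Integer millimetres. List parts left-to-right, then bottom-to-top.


cube([320, 1180, 180]);
translate([320, 0, 0]) cube([320, 1180, 360]);
translate([640, 0, 0]) cube([320, 1180, 540]);
translate([960, 0, 0]) cube([320, 1180, 720]);
translate([1280, 0, 0]) cube([320, 1180, 900]);
translate([1600, 0, 0]) cube([320, 1180, 1080]);
translate([1920, 0, 0]) cube([320, 1180, 1260]);
translate([2240, 0, 0]) cube([320, 1180, 1440]);


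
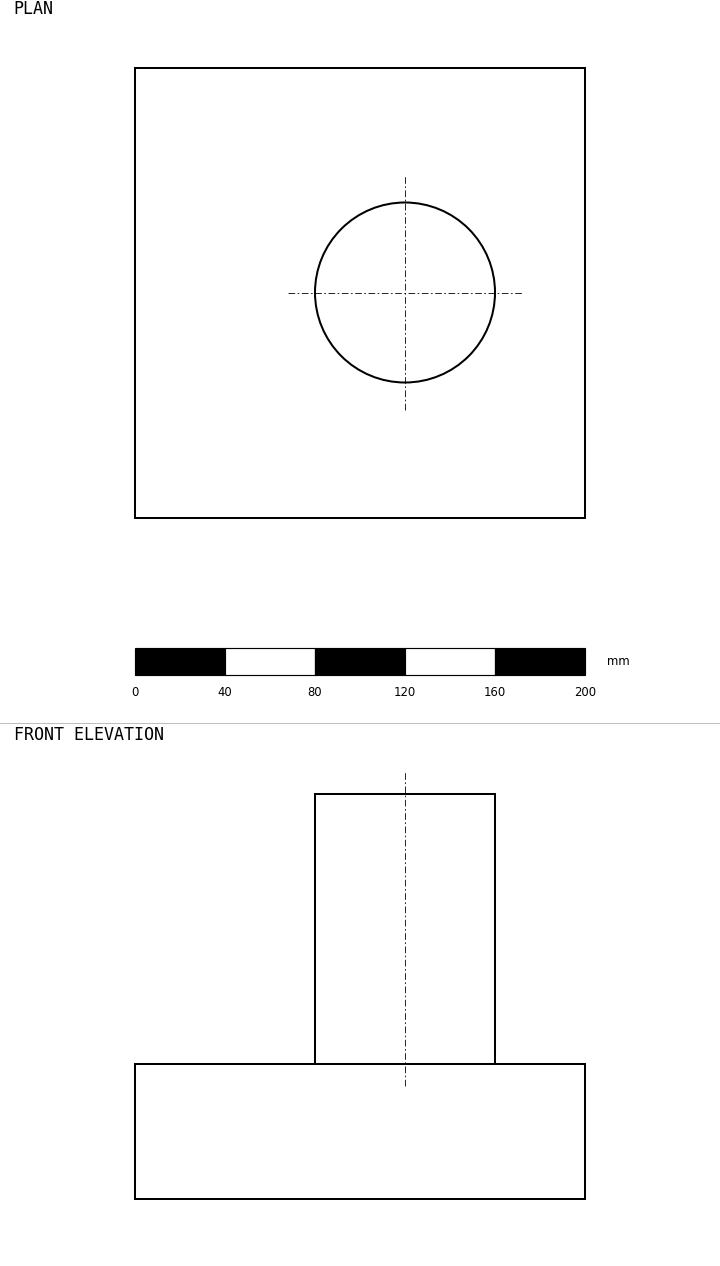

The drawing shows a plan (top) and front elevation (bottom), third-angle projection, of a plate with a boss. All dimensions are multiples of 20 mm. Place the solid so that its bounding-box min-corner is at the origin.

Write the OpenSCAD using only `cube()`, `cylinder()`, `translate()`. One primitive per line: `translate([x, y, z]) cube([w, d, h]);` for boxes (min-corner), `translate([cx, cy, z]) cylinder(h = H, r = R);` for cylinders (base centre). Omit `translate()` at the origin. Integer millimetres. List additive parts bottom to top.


cube([200, 200, 60]);
translate([120, 100, 60]) cylinder(h = 120, r = 40);


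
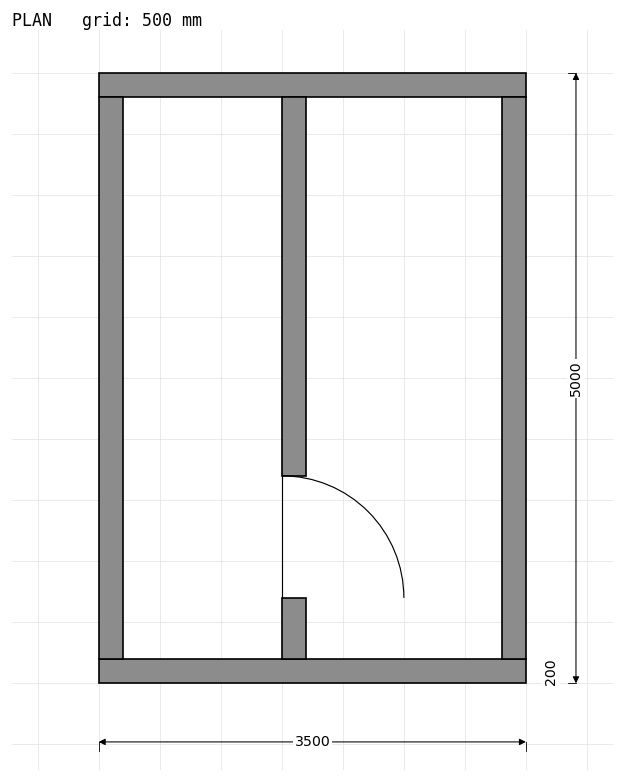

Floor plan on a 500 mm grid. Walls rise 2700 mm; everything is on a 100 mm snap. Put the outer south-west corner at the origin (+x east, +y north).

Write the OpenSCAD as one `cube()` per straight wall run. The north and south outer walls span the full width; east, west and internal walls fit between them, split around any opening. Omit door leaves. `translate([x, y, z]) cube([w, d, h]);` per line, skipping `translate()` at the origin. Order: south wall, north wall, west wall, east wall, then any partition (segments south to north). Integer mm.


cube([3500, 200, 2700]);
translate([0, 4800, 0]) cube([3500, 200, 2700]);
translate([0, 200, 0]) cube([200, 4600, 2700]);
translate([3300, 200, 0]) cube([200, 4600, 2700]);
translate([1500, 200, 0]) cube([200, 500, 2700]);
translate([1500, 1700, 0]) cube([200, 3100, 2700]);
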